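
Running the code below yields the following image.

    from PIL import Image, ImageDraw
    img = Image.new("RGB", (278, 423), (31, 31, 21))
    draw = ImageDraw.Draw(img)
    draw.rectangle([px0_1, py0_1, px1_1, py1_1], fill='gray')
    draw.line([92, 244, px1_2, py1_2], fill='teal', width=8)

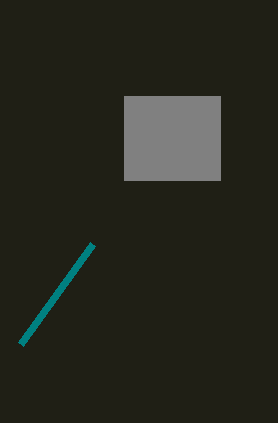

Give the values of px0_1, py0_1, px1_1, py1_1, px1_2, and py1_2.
px0_1 = 124
py0_1 = 96
px1_1 = 220
py1_1 = 180
px1_2 = 20
py1_2 = 344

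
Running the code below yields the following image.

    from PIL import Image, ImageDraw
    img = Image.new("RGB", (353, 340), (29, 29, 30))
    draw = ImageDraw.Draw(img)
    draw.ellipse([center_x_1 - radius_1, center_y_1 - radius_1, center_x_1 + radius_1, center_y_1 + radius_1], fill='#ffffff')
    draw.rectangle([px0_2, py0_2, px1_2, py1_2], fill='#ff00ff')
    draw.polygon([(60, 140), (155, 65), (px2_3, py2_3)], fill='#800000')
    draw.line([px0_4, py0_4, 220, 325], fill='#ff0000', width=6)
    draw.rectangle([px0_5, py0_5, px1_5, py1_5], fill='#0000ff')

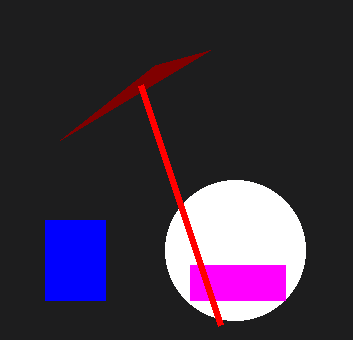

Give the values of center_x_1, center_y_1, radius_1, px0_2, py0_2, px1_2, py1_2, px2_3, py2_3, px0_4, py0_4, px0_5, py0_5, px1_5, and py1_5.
center_x_1 = 235, center_y_1 = 250, radius_1 = 70, px0_2 = 190, py0_2 = 265, px1_2 = 285, py1_2 = 300, px2_3 = 210, py2_3 = 50, px0_4 = 140, py0_4 = 85, px0_5 = 45, py0_5 = 220, px1_5 = 105, py1_5 = 300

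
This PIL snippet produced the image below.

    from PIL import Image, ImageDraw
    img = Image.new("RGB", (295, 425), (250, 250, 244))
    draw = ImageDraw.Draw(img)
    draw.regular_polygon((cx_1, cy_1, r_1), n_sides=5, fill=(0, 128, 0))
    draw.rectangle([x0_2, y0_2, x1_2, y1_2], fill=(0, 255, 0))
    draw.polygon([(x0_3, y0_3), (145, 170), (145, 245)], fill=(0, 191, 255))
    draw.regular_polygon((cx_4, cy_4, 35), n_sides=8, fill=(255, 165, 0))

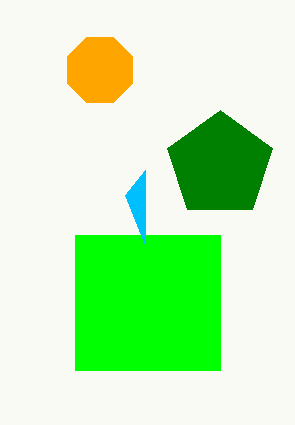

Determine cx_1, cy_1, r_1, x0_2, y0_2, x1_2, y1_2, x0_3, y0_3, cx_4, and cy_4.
cx_1 = 220, cy_1 = 165, r_1 = 55, x0_2 = 75, y0_2 = 235, x1_2 = 220, y1_2 = 370, x0_3 = 125, y0_3 = 195, cx_4 = 100, cy_4 = 70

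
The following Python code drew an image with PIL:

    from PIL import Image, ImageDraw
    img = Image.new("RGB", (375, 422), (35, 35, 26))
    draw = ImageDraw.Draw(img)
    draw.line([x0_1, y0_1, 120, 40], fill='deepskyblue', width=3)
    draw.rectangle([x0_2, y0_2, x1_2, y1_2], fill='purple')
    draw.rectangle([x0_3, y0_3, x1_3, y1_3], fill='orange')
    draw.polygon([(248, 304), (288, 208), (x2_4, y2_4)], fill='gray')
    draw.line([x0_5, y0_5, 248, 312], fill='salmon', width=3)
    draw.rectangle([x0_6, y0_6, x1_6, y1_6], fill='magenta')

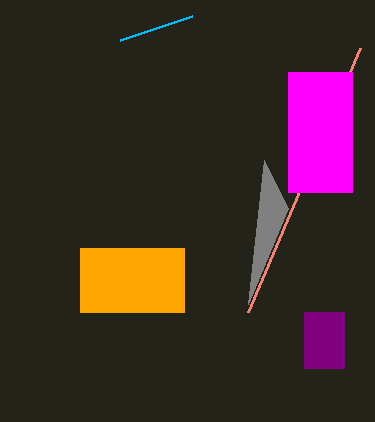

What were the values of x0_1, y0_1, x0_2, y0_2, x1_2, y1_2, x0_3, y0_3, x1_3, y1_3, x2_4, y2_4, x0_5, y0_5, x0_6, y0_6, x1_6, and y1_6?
x0_1 = 192, y0_1 = 16, x0_2 = 304, y0_2 = 312, x1_2 = 344, y1_2 = 368, x0_3 = 80, y0_3 = 248, x1_3 = 184, y1_3 = 312, x2_4 = 264, y2_4 = 160, x0_5 = 360, y0_5 = 48, x0_6 = 288, y0_6 = 72, x1_6 = 352, y1_6 = 192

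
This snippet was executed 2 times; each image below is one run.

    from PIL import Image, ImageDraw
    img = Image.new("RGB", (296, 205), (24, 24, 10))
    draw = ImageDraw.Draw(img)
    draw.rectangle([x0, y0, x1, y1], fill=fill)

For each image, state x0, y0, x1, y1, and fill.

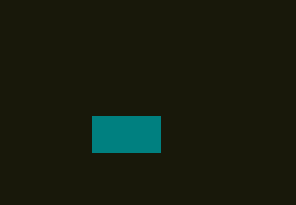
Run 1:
x0 = 92
y0 = 116
x1 = 160
y1 = 152
fill = 'teal'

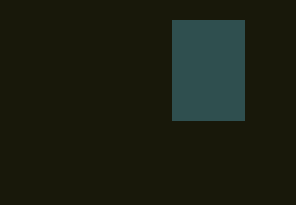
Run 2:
x0 = 172
y0 = 20
x1 = 244
y1 = 120
fill = 'darkslategray'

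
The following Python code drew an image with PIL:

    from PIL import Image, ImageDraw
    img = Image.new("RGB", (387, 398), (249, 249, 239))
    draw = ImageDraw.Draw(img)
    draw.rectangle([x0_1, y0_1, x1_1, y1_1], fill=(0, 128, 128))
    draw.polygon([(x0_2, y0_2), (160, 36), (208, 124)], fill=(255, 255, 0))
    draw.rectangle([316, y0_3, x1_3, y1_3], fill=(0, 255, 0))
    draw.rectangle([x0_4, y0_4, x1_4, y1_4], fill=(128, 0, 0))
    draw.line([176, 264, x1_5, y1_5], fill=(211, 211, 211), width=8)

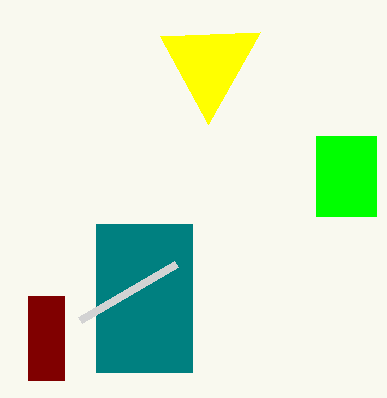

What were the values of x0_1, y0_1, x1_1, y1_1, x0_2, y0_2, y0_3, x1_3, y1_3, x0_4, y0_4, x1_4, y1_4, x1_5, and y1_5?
x0_1 = 96; y0_1 = 224; x1_1 = 192; y1_1 = 372; x0_2 = 260; y0_2 = 32; y0_3 = 136; x1_3 = 376; y1_3 = 216; x0_4 = 28; y0_4 = 296; x1_4 = 64; y1_4 = 380; x1_5 = 80; y1_5 = 320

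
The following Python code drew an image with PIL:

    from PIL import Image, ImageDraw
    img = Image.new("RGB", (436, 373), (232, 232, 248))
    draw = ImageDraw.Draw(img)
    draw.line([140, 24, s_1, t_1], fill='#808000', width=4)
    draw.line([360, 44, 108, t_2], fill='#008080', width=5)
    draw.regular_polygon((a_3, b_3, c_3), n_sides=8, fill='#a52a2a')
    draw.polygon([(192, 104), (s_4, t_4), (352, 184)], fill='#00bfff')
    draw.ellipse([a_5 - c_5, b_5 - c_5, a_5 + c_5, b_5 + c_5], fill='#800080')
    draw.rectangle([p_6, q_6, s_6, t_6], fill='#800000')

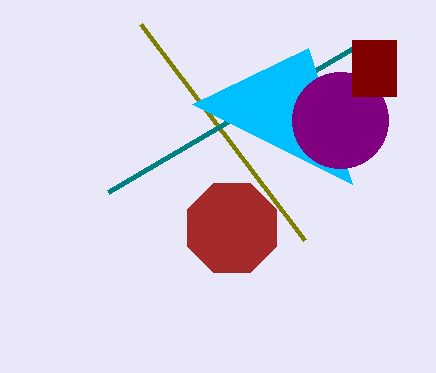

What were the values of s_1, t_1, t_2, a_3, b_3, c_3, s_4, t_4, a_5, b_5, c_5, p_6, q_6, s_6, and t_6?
s_1 = 304
t_1 = 240
t_2 = 192
a_3 = 232
b_3 = 228
c_3 = 48
s_4 = 308
t_4 = 48
a_5 = 340
b_5 = 120
c_5 = 48
p_6 = 352
q_6 = 40
s_6 = 396
t_6 = 96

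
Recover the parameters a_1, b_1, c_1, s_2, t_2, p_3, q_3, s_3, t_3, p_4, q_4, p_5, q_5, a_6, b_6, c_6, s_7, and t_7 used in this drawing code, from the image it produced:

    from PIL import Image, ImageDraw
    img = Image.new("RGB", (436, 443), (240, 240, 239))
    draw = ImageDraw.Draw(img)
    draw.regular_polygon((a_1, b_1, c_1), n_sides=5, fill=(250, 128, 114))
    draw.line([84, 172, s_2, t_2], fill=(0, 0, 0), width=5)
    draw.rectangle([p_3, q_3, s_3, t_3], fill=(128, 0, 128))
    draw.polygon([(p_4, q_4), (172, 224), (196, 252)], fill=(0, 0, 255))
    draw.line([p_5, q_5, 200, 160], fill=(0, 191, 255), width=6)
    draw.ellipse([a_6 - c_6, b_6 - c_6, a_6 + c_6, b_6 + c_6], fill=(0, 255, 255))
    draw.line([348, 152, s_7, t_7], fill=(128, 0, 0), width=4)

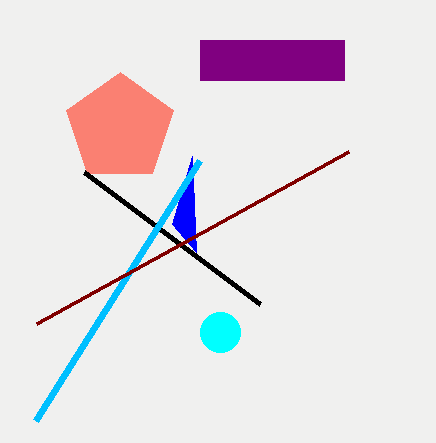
a_1 = 120; b_1 = 128; c_1 = 56; s_2 = 260; t_2 = 304; p_3 = 200; q_3 = 40; s_3 = 344; t_3 = 80; p_4 = 192; q_4 = 156; p_5 = 36; q_5 = 420; a_6 = 220; b_6 = 332; c_6 = 20; s_7 = 36; t_7 = 324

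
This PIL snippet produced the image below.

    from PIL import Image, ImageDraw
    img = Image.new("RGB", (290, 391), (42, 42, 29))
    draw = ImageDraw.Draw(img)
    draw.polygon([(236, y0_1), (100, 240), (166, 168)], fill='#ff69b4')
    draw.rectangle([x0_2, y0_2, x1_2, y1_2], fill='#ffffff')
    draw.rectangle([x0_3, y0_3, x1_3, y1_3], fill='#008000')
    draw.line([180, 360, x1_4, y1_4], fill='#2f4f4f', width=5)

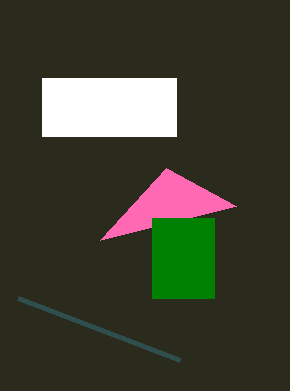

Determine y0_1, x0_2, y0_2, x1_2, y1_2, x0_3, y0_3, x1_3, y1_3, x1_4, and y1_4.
y0_1 = 206
x0_2 = 42
y0_2 = 78
x1_2 = 176
y1_2 = 136
x0_3 = 152
y0_3 = 218
x1_3 = 214
y1_3 = 298
x1_4 = 18
y1_4 = 298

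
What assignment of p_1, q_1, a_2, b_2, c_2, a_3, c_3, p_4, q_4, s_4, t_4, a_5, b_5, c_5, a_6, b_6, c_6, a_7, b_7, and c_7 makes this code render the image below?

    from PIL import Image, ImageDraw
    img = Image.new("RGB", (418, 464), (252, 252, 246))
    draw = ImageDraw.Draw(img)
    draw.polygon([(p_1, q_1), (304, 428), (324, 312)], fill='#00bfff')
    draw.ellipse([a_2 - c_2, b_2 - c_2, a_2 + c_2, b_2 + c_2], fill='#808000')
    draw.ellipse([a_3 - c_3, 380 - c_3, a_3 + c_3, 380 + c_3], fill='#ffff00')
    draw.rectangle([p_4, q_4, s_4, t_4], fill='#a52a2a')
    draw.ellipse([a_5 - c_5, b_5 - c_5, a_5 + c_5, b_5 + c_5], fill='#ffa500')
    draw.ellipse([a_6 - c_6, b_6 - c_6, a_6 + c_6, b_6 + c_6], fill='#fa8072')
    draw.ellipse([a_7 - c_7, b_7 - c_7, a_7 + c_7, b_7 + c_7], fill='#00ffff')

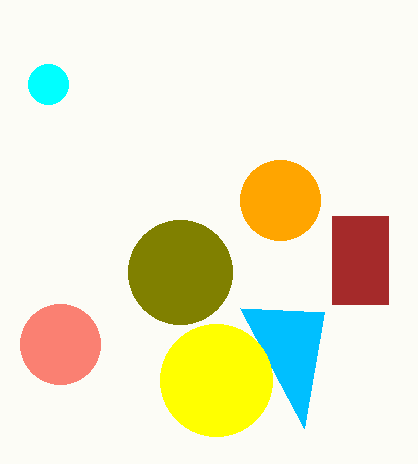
p_1 = 240; q_1 = 308; a_2 = 180; b_2 = 272; c_2 = 52; a_3 = 216; c_3 = 56; p_4 = 332; q_4 = 216; s_4 = 388; t_4 = 304; a_5 = 280; b_5 = 200; c_5 = 40; a_6 = 60; b_6 = 344; c_6 = 40; a_7 = 48; b_7 = 84; c_7 = 20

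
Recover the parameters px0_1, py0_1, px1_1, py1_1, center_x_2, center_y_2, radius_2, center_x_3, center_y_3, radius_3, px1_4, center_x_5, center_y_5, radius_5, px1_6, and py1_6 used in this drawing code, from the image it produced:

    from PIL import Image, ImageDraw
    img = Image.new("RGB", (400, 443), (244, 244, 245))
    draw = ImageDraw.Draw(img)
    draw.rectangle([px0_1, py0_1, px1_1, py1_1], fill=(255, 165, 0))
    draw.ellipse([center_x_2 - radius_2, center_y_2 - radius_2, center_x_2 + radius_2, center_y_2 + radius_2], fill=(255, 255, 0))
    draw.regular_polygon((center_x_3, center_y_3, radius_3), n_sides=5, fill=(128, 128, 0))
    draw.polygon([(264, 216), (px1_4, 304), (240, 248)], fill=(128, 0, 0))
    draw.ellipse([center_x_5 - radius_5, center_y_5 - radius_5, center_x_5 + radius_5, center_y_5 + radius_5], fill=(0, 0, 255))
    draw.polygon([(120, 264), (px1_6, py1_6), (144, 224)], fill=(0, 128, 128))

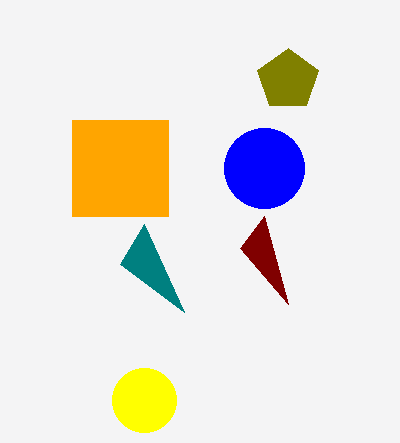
px0_1 = 72
py0_1 = 120
px1_1 = 168
py1_1 = 216
center_x_2 = 144
center_y_2 = 400
radius_2 = 32
center_x_3 = 288
center_y_3 = 80
radius_3 = 32
px1_4 = 288
center_x_5 = 264
center_y_5 = 168
radius_5 = 40
px1_6 = 184
py1_6 = 312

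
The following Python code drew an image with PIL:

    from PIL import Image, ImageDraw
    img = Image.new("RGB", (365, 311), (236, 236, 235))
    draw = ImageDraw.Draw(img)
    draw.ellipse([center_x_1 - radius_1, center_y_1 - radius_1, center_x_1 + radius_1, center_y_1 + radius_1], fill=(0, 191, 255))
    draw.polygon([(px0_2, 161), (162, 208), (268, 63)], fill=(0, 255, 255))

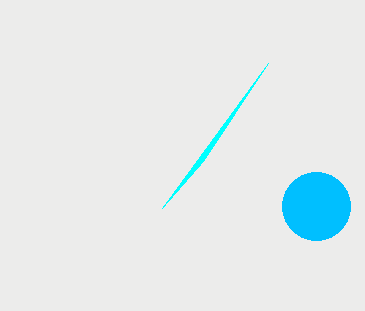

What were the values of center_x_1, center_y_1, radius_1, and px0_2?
center_x_1 = 316
center_y_1 = 206
radius_1 = 34
px0_2 = 203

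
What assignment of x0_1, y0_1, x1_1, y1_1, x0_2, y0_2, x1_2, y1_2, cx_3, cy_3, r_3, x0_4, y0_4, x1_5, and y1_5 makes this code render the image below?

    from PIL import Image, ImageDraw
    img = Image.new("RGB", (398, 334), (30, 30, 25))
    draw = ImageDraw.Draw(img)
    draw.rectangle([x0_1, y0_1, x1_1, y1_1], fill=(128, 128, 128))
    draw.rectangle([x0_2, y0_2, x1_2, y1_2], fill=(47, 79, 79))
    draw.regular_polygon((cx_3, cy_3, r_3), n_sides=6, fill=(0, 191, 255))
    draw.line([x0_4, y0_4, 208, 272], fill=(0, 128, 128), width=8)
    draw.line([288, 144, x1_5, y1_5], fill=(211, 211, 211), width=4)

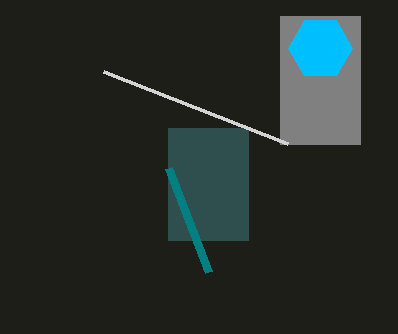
x0_1 = 280; y0_1 = 16; x1_1 = 360; y1_1 = 144; x0_2 = 168; y0_2 = 128; x1_2 = 248; y1_2 = 240; cx_3 = 320; cy_3 = 48; r_3 = 32; x0_4 = 168; y0_4 = 168; x1_5 = 104; y1_5 = 72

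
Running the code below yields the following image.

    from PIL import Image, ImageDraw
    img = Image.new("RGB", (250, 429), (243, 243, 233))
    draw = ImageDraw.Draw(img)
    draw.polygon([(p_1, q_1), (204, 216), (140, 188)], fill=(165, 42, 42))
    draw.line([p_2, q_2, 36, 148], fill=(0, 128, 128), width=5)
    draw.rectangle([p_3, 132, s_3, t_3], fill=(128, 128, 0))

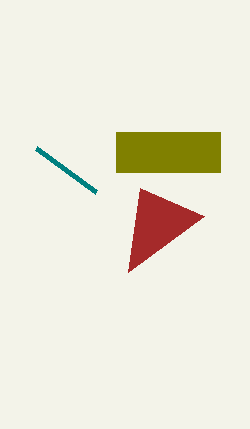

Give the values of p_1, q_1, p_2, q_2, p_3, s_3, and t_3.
p_1 = 128; q_1 = 272; p_2 = 96; q_2 = 192; p_3 = 116; s_3 = 220; t_3 = 172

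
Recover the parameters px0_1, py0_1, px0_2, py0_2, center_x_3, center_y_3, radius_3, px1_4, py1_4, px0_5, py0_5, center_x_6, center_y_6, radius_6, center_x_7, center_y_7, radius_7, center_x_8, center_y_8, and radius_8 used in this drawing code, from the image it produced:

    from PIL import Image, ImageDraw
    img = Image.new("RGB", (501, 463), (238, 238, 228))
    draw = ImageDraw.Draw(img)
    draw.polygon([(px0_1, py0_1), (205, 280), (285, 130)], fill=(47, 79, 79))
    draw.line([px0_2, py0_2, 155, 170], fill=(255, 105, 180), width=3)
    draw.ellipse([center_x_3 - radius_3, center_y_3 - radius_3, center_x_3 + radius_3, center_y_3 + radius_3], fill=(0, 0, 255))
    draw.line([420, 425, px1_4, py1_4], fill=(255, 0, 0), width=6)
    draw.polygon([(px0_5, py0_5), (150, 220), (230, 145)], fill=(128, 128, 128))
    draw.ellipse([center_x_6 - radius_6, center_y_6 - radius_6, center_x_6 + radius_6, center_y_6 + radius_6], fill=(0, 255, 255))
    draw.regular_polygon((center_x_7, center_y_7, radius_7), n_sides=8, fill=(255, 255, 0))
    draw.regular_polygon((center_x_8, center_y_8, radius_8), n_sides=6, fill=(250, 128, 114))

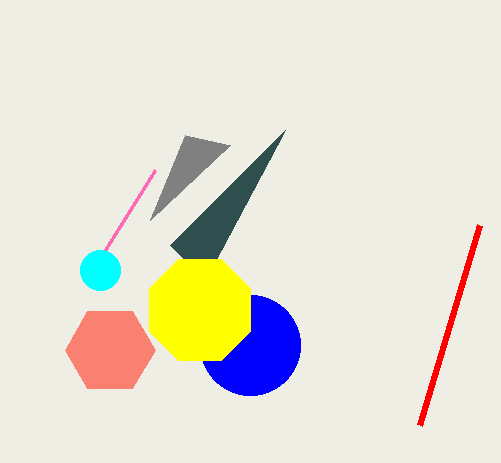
px0_1 = 170, py0_1 = 245, px0_2 = 105, py0_2 = 250, center_x_3 = 250, center_y_3 = 345, radius_3 = 50, px1_4 = 480, py1_4 = 225, px0_5 = 185, py0_5 = 135, center_x_6 = 100, center_y_6 = 270, radius_6 = 20, center_x_7 = 200, center_y_7 = 310, radius_7 = 55, center_x_8 = 110, center_y_8 = 350, radius_8 = 45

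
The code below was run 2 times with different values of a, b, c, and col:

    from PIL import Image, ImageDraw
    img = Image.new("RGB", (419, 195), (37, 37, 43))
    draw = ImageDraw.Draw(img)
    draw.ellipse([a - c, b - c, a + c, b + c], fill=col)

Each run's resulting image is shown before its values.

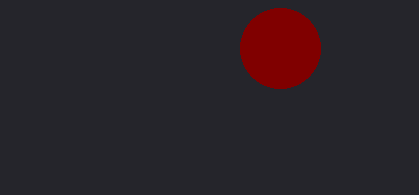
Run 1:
a = 280; b = 48; c = 40; col = 'maroon'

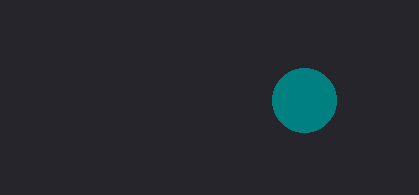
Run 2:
a = 304, b = 100, c = 32, col = 'teal'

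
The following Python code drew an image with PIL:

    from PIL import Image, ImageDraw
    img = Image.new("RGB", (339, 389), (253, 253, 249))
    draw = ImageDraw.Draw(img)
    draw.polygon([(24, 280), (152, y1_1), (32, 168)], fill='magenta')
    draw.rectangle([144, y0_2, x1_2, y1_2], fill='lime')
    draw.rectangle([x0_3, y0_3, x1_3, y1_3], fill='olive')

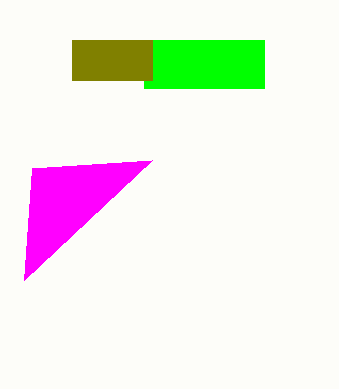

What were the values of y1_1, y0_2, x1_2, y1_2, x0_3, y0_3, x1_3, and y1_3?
y1_1 = 160; y0_2 = 40; x1_2 = 264; y1_2 = 88; x0_3 = 72; y0_3 = 40; x1_3 = 152; y1_3 = 80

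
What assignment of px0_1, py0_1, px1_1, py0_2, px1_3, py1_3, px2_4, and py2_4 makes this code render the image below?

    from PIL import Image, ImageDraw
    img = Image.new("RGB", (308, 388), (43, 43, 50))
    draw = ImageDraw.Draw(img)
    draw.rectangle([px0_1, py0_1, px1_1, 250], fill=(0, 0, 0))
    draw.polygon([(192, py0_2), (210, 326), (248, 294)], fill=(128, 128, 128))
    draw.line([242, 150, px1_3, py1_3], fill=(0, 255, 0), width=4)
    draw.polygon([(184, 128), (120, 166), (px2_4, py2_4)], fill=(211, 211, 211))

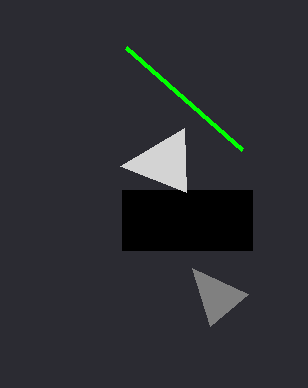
px0_1 = 122, py0_1 = 190, px1_1 = 252, py0_2 = 268, px1_3 = 126, py1_3 = 48, px2_4 = 186, py2_4 = 192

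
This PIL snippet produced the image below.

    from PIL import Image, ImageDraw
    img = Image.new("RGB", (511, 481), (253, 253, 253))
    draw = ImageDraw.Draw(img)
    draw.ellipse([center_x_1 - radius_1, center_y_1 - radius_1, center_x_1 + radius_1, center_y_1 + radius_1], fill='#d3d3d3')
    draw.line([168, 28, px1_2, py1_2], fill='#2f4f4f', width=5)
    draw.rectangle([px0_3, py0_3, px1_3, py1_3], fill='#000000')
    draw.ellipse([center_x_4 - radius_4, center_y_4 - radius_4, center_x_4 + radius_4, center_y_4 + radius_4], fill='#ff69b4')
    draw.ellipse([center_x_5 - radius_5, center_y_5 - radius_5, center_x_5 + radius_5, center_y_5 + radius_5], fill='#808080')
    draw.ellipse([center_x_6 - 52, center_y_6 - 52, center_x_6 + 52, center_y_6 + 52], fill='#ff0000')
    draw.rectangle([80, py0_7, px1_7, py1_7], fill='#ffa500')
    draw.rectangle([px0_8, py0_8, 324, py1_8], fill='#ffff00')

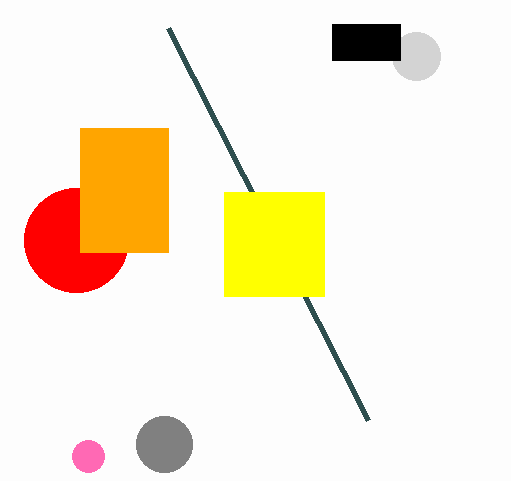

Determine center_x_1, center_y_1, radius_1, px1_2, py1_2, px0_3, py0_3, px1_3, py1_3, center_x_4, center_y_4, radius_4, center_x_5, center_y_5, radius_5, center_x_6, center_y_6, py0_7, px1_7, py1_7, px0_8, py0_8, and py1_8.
center_x_1 = 416
center_y_1 = 56
radius_1 = 24
px1_2 = 368
py1_2 = 420
px0_3 = 332
py0_3 = 24
px1_3 = 400
py1_3 = 60
center_x_4 = 88
center_y_4 = 456
radius_4 = 16
center_x_5 = 164
center_y_5 = 444
radius_5 = 28
center_x_6 = 76
center_y_6 = 240
py0_7 = 128
px1_7 = 168
py1_7 = 252
px0_8 = 224
py0_8 = 192
py1_8 = 296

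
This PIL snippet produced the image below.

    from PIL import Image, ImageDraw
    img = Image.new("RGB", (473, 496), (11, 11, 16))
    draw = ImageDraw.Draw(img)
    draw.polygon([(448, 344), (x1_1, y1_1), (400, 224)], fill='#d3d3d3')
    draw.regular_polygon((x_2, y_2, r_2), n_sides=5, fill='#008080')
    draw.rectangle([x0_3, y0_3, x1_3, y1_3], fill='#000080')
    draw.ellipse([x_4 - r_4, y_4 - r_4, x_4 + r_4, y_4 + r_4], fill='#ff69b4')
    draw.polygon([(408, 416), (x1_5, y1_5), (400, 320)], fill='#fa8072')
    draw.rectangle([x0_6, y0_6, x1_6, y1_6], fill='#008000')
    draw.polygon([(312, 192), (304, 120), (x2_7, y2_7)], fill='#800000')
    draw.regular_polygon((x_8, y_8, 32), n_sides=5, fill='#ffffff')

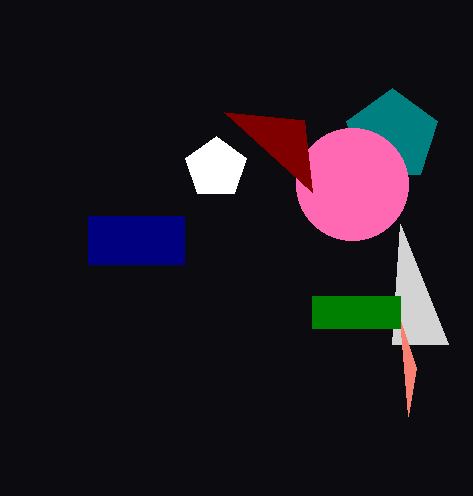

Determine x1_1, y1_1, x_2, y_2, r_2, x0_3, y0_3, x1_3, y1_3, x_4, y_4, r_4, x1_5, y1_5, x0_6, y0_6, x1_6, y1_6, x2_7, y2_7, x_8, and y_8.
x1_1 = 392, y1_1 = 344, x_2 = 392, y_2 = 136, r_2 = 48, x0_3 = 88, y0_3 = 216, x1_3 = 184, y1_3 = 264, x_4 = 352, y_4 = 184, r_4 = 56, x1_5 = 416, y1_5 = 368, x0_6 = 312, y0_6 = 296, x1_6 = 400, y1_6 = 328, x2_7 = 224, y2_7 = 112, x_8 = 216, y_8 = 168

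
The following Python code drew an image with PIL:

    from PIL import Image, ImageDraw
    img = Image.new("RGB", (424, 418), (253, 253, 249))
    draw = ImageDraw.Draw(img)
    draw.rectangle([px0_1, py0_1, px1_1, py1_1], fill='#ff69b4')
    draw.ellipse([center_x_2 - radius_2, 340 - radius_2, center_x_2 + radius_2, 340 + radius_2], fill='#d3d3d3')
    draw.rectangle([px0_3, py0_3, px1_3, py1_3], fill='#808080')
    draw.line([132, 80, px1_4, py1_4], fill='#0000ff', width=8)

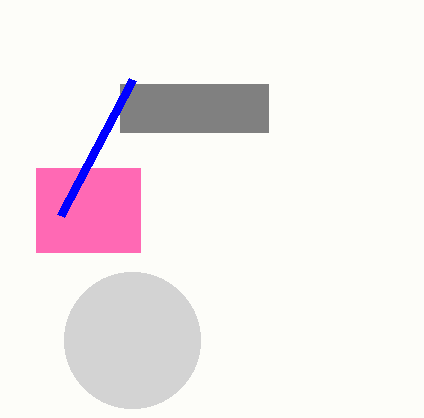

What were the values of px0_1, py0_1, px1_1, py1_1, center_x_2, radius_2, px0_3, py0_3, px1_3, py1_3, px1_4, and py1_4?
px0_1 = 36, py0_1 = 168, px1_1 = 140, py1_1 = 252, center_x_2 = 132, radius_2 = 68, px0_3 = 120, py0_3 = 84, px1_3 = 268, py1_3 = 132, px1_4 = 60, py1_4 = 216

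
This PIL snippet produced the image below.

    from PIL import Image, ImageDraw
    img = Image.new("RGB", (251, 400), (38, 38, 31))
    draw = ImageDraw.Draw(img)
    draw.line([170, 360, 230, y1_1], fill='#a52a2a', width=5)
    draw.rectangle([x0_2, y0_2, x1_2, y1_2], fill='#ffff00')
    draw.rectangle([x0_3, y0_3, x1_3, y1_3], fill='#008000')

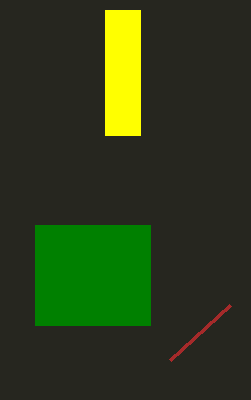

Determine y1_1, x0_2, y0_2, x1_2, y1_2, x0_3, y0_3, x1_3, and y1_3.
y1_1 = 305
x0_2 = 105
y0_2 = 10
x1_2 = 140
y1_2 = 135
x0_3 = 35
y0_3 = 225
x1_3 = 150
y1_3 = 325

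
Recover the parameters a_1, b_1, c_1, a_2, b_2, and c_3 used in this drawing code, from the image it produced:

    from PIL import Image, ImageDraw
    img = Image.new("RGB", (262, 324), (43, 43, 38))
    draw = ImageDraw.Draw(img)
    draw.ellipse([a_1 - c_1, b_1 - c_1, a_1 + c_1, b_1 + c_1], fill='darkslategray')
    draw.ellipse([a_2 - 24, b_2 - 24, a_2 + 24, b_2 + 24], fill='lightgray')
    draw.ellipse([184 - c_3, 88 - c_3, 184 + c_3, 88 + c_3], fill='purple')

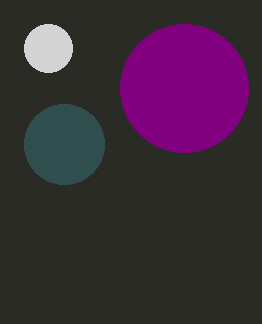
a_1 = 64; b_1 = 144; c_1 = 40; a_2 = 48; b_2 = 48; c_3 = 64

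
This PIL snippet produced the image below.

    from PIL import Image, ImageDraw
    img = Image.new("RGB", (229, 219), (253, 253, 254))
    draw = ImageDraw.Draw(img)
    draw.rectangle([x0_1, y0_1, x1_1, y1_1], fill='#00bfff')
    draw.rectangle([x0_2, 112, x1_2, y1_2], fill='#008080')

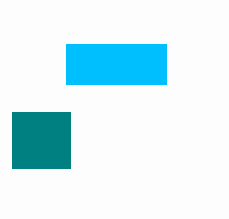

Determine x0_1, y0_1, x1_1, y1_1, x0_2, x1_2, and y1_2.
x0_1 = 66; y0_1 = 44; x1_1 = 166; y1_1 = 84; x0_2 = 12; x1_2 = 70; y1_2 = 168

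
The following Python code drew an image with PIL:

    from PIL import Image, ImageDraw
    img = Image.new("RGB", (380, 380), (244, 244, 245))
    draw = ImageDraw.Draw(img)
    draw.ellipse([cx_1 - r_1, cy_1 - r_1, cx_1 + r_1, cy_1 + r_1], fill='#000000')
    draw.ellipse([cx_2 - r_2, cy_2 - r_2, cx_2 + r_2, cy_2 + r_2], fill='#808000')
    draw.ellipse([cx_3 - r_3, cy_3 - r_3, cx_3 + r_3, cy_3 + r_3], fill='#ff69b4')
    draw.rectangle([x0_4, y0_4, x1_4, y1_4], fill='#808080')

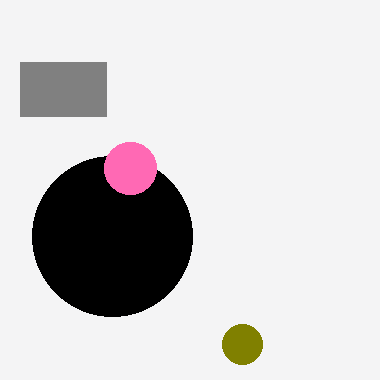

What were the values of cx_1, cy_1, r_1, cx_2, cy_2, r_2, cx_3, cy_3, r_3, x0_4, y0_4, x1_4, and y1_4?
cx_1 = 112; cy_1 = 236; r_1 = 80; cx_2 = 242; cy_2 = 344; r_2 = 20; cx_3 = 130; cy_3 = 168; r_3 = 26; x0_4 = 20; y0_4 = 62; x1_4 = 106; y1_4 = 116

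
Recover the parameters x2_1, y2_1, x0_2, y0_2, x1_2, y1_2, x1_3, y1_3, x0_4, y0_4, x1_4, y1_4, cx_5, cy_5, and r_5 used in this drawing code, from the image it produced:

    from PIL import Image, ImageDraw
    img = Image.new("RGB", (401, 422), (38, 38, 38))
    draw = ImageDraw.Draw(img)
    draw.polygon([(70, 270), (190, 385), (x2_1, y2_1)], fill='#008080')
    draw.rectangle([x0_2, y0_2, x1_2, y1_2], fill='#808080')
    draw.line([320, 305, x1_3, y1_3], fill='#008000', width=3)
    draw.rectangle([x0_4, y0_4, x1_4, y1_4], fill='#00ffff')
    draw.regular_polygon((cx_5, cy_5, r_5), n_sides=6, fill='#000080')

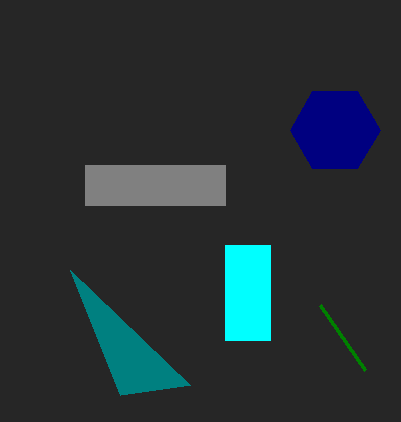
x2_1 = 120; y2_1 = 395; x0_2 = 85; y0_2 = 165; x1_2 = 225; y1_2 = 205; x1_3 = 365; y1_3 = 370; x0_4 = 225; y0_4 = 245; x1_4 = 270; y1_4 = 340; cx_5 = 335; cy_5 = 130; r_5 = 45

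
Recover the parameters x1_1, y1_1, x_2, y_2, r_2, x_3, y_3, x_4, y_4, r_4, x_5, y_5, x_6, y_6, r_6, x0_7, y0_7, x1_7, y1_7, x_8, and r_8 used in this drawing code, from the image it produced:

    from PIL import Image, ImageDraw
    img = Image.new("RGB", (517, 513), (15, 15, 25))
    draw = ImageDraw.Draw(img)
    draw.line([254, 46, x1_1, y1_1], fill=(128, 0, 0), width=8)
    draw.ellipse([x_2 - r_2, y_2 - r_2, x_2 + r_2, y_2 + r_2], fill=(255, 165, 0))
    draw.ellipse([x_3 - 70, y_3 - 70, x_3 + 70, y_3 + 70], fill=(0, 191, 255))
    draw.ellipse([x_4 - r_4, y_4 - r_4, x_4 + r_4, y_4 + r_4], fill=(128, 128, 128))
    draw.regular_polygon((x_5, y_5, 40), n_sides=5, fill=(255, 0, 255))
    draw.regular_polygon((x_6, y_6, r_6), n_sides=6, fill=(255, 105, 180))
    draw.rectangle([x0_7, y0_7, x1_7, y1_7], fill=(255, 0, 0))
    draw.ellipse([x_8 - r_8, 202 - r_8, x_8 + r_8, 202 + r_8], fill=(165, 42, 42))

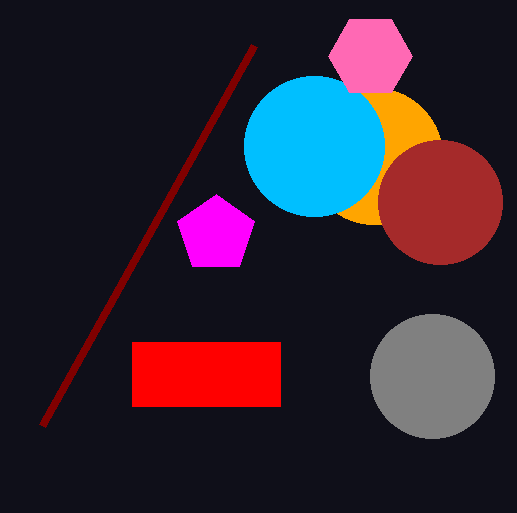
x1_1 = 42
y1_1 = 426
x_2 = 374
y_2 = 156
r_2 = 68
x_3 = 314
y_3 = 146
x_4 = 432
y_4 = 376
r_4 = 62
x_5 = 216
y_5 = 234
x_6 = 370
y_6 = 56
r_6 = 42
x0_7 = 132
y0_7 = 342
x1_7 = 280
y1_7 = 406
x_8 = 440
r_8 = 62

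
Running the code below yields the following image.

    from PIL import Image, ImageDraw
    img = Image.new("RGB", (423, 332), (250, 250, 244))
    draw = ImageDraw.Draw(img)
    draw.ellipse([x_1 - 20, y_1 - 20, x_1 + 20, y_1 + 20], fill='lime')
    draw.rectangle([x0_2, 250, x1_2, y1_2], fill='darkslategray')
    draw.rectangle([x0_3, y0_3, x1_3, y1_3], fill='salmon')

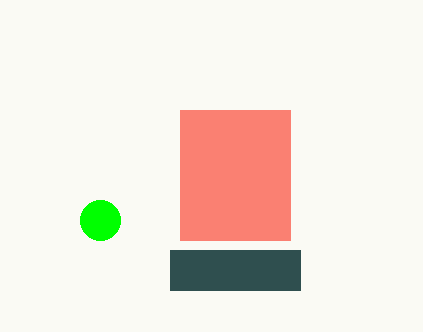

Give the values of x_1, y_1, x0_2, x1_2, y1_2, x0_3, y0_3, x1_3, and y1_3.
x_1 = 100, y_1 = 220, x0_2 = 170, x1_2 = 300, y1_2 = 290, x0_3 = 180, y0_3 = 110, x1_3 = 290, y1_3 = 240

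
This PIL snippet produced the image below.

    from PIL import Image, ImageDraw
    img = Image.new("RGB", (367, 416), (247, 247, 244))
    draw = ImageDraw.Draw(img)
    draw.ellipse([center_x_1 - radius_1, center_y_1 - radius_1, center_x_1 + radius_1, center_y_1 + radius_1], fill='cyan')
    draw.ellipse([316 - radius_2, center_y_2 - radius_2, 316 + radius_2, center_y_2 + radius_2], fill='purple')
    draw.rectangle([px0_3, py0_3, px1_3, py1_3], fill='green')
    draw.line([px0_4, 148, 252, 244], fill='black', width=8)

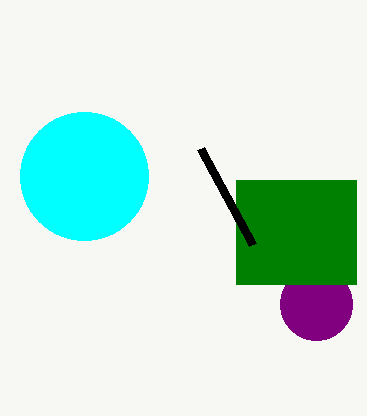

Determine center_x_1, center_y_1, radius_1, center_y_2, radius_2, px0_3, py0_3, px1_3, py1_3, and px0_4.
center_x_1 = 84; center_y_1 = 176; radius_1 = 64; center_y_2 = 304; radius_2 = 36; px0_3 = 236; py0_3 = 180; px1_3 = 356; py1_3 = 284; px0_4 = 200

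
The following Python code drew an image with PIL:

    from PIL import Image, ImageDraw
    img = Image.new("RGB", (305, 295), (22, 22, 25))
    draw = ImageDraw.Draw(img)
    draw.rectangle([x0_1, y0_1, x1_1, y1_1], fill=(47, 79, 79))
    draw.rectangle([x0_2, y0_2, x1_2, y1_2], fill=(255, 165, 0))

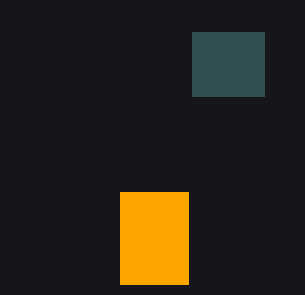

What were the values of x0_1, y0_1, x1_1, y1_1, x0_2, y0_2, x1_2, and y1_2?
x0_1 = 192; y0_1 = 32; x1_1 = 264; y1_1 = 96; x0_2 = 120; y0_2 = 192; x1_2 = 188; y1_2 = 284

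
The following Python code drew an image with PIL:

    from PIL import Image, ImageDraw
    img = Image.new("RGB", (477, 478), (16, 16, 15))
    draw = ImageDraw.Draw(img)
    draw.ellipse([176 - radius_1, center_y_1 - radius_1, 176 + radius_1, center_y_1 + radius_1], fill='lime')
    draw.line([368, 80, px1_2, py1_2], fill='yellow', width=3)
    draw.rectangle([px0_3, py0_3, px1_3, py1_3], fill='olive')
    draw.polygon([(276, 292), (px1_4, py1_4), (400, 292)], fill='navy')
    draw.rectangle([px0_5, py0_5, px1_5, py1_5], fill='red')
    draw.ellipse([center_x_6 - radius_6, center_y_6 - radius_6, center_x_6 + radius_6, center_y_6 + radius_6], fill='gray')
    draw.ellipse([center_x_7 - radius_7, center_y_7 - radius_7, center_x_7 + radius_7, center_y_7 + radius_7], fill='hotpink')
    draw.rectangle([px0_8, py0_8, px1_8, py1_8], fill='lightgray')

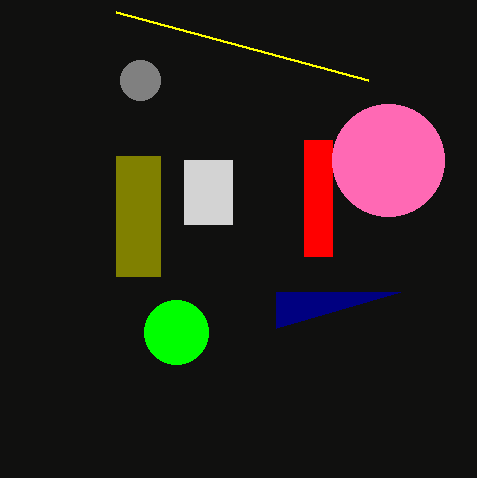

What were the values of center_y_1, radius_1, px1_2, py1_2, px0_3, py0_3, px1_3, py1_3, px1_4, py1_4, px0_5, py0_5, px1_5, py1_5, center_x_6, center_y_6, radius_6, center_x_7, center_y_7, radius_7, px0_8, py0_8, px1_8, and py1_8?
center_y_1 = 332
radius_1 = 32
px1_2 = 116
py1_2 = 12
px0_3 = 116
py0_3 = 156
px1_3 = 160
py1_3 = 276
px1_4 = 276
py1_4 = 328
px0_5 = 304
py0_5 = 140
px1_5 = 332
py1_5 = 256
center_x_6 = 140
center_y_6 = 80
radius_6 = 20
center_x_7 = 388
center_y_7 = 160
radius_7 = 56
px0_8 = 184
py0_8 = 160
px1_8 = 232
py1_8 = 224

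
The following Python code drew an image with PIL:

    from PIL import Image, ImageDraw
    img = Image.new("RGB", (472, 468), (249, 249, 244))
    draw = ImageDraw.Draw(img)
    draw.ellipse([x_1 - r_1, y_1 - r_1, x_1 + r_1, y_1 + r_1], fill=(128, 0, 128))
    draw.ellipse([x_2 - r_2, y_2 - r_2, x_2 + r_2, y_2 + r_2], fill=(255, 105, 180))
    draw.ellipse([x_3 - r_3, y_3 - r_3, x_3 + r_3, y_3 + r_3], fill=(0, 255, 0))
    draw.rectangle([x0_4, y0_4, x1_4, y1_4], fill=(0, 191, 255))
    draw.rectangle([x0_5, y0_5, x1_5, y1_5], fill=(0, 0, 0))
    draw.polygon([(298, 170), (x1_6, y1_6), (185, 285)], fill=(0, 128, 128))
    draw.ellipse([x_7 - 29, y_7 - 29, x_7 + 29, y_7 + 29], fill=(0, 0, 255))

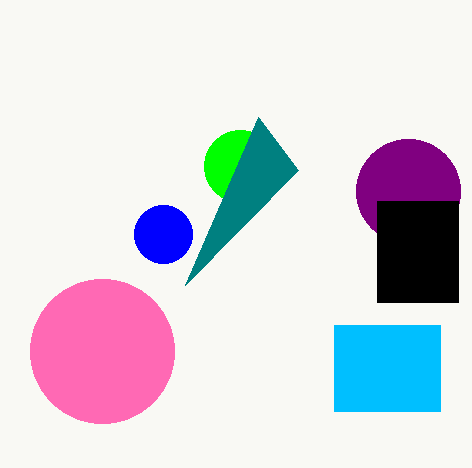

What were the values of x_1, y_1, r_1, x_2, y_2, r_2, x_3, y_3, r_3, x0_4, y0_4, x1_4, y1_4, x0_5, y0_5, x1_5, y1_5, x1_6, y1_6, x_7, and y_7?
x_1 = 408; y_1 = 191; r_1 = 52; x_2 = 102; y_2 = 351; r_2 = 72; x_3 = 240; y_3 = 166; r_3 = 36; x0_4 = 334; y0_4 = 325; x1_4 = 440; y1_4 = 411; x0_5 = 377; y0_5 = 201; x1_5 = 458; y1_5 = 302; x1_6 = 258; y1_6 = 117; x_7 = 163; y_7 = 234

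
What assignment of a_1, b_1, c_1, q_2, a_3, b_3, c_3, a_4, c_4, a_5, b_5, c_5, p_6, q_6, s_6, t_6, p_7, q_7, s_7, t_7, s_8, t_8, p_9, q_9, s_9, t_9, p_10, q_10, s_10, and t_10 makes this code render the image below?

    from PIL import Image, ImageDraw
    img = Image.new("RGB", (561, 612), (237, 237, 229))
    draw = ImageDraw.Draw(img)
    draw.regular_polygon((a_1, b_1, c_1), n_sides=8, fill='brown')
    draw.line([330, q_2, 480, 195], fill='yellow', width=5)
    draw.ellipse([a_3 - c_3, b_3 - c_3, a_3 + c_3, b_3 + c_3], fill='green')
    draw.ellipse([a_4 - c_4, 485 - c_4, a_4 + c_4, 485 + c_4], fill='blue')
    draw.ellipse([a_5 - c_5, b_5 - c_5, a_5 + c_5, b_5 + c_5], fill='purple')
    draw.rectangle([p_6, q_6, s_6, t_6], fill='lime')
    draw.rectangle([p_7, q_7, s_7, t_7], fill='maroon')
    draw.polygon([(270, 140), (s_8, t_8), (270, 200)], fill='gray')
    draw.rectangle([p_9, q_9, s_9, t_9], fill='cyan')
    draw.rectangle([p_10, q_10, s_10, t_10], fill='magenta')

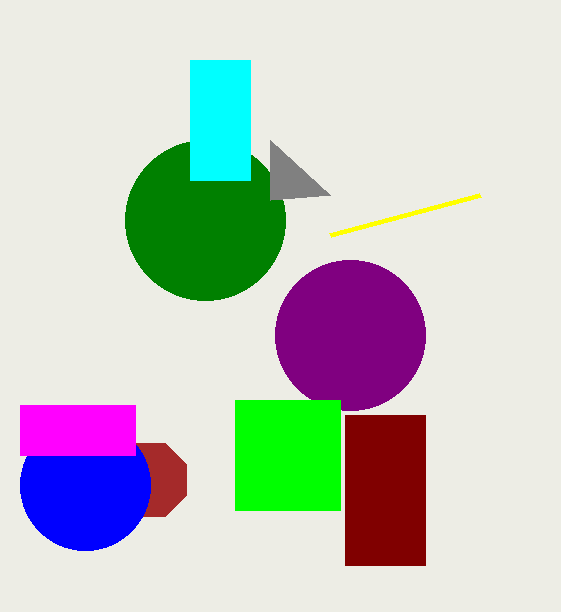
a_1 = 150; b_1 = 480; c_1 = 40; q_2 = 235; a_3 = 205; b_3 = 220; c_3 = 80; a_4 = 85; c_4 = 65; a_5 = 350; b_5 = 335; c_5 = 75; p_6 = 235; q_6 = 400; s_6 = 340; t_6 = 510; p_7 = 345; q_7 = 415; s_7 = 425; t_7 = 565; s_8 = 330; t_8 = 195; p_9 = 190; q_9 = 60; s_9 = 250; t_9 = 180; p_10 = 20; q_10 = 405; s_10 = 135; t_10 = 455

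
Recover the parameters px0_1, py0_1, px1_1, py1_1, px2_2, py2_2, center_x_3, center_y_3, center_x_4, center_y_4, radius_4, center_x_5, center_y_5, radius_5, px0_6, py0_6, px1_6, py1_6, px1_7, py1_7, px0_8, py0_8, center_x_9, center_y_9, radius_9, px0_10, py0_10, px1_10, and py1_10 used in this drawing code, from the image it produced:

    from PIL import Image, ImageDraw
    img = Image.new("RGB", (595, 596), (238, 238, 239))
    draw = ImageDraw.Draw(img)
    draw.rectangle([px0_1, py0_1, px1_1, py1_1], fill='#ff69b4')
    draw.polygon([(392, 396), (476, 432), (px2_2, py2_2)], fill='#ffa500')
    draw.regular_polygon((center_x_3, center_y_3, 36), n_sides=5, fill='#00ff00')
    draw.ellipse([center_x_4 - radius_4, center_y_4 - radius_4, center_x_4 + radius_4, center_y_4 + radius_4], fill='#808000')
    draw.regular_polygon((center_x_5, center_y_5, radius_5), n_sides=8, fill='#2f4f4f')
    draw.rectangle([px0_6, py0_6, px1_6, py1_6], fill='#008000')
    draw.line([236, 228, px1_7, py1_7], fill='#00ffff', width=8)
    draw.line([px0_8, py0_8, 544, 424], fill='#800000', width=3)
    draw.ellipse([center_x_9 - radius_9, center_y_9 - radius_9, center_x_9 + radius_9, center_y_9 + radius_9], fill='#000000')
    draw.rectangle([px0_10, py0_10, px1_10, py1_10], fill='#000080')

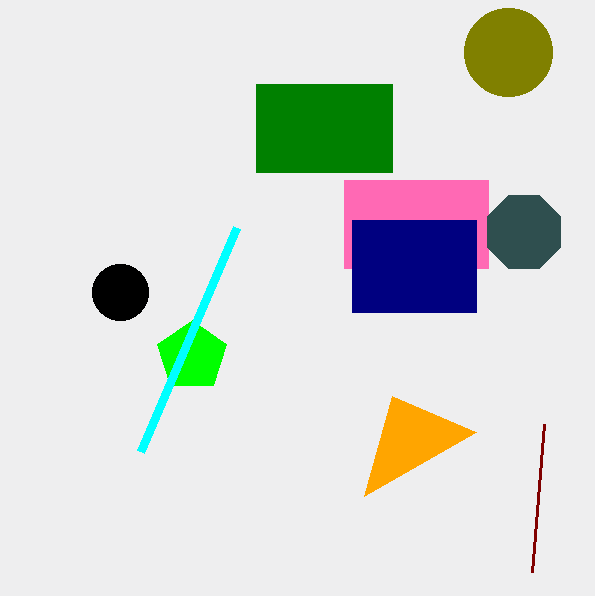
px0_1 = 344, py0_1 = 180, px1_1 = 488, py1_1 = 268, px2_2 = 364, py2_2 = 496, center_x_3 = 192, center_y_3 = 356, center_x_4 = 508, center_y_4 = 52, radius_4 = 44, center_x_5 = 524, center_y_5 = 232, radius_5 = 40, px0_6 = 256, py0_6 = 84, px1_6 = 392, py1_6 = 172, px1_7 = 140, py1_7 = 452, px0_8 = 532, py0_8 = 572, center_x_9 = 120, center_y_9 = 292, radius_9 = 28, px0_10 = 352, py0_10 = 220, px1_10 = 476, py1_10 = 312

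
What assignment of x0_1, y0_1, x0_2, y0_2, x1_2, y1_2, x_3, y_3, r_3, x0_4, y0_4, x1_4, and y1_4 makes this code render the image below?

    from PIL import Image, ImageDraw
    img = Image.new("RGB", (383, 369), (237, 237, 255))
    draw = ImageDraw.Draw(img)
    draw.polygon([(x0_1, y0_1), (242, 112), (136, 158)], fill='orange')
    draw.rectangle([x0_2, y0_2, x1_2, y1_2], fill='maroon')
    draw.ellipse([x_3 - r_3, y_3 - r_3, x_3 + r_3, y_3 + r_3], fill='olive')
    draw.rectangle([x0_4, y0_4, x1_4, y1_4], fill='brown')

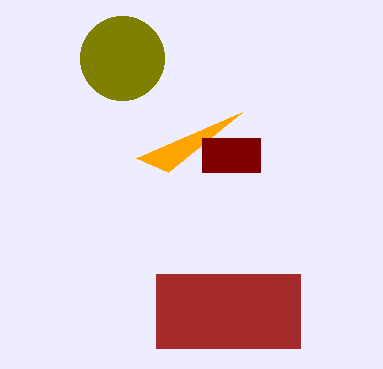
x0_1 = 168, y0_1 = 172, x0_2 = 202, y0_2 = 138, x1_2 = 260, y1_2 = 172, x_3 = 122, y_3 = 58, r_3 = 42, x0_4 = 156, y0_4 = 274, x1_4 = 300, y1_4 = 348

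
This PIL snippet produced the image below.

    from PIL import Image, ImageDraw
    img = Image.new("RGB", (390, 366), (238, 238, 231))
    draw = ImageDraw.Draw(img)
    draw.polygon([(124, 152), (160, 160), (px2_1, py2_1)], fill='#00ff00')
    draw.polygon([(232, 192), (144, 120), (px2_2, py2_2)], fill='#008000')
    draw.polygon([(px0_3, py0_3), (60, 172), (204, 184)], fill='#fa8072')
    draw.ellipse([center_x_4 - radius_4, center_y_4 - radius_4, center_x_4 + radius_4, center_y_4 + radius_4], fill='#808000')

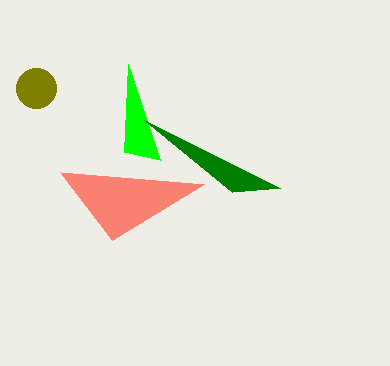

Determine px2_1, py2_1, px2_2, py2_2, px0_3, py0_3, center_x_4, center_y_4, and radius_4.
px2_1 = 128
py2_1 = 64
px2_2 = 280
py2_2 = 188
px0_3 = 112
py0_3 = 240
center_x_4 = 36
center_y_4 = 88
radius_4 = 20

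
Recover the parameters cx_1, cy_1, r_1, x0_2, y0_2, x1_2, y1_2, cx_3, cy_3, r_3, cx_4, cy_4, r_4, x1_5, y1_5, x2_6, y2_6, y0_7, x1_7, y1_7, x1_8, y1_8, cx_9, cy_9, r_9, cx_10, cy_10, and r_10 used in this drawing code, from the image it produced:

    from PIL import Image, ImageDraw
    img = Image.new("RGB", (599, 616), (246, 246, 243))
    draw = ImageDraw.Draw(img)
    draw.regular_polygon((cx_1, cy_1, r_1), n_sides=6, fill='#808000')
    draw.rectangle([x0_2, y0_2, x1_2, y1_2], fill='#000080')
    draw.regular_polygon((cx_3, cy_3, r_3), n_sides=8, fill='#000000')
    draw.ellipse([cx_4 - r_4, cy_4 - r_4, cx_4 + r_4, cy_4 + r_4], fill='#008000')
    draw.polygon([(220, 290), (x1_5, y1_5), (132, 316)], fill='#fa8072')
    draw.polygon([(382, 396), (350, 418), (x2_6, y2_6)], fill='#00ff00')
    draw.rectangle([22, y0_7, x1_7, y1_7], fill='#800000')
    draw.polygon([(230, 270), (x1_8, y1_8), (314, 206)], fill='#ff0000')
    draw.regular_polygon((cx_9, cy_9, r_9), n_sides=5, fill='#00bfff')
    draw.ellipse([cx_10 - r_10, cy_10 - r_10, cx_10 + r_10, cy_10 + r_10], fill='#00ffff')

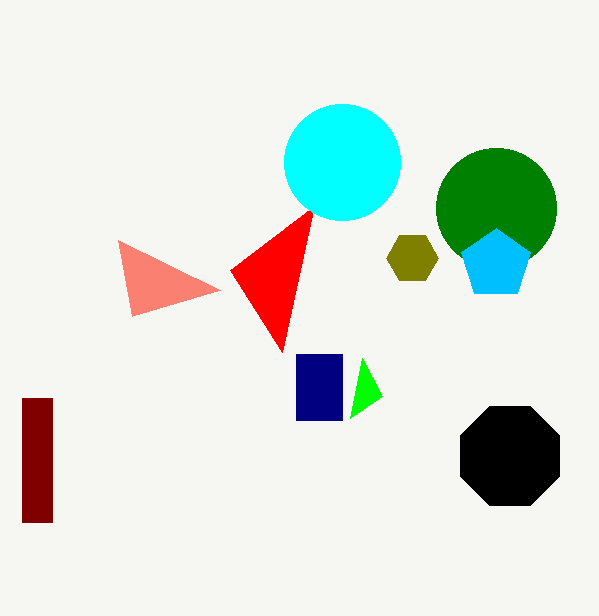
cx_1 = 412
cy_1 = 258
r_1 = 26
x0_2 = 296
y0_2 = 354
x1_2 = 342
y1_2 = 420
cx_3 = 510
cy_3 = 456
r_3 = 54
cx_4 = 496
cy_4 = 208
r_4 = 60
x1_5 = 118
y1_5 = 240
x2_6 = 362
y2_6 = 358
y0_7 = 398
x1_7 = 52
y1_7 = 522
x1_8 = 282
y1_8 = 352
cx_9 = 496
cy_9 = 264
r_9 = 36
cx_10 = 342
cy_10 = 162
r_10 = 58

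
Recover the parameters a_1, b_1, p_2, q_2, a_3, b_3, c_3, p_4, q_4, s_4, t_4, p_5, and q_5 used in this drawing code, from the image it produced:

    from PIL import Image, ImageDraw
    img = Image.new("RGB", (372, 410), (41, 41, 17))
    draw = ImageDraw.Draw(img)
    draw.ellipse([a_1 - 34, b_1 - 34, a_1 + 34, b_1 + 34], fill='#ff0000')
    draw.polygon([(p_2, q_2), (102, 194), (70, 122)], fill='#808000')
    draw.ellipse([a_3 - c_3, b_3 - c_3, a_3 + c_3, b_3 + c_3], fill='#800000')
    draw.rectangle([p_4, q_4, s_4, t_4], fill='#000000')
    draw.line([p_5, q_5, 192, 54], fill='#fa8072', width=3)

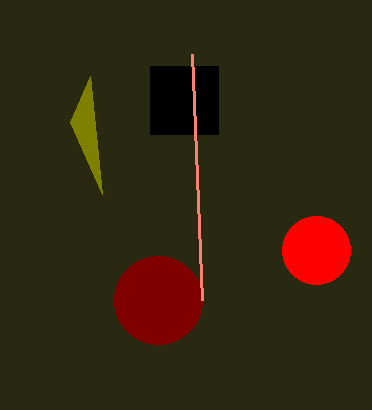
a_1 = 316; b_1 = 250; p_2 = 90; q_2 = 76; a_3 = 158; b_3 = 300; c_3 = 44; p_4 = 150; q_4 = 66; s_4 = 218; t_4 = 134; p_5 = 202; q_5 = 300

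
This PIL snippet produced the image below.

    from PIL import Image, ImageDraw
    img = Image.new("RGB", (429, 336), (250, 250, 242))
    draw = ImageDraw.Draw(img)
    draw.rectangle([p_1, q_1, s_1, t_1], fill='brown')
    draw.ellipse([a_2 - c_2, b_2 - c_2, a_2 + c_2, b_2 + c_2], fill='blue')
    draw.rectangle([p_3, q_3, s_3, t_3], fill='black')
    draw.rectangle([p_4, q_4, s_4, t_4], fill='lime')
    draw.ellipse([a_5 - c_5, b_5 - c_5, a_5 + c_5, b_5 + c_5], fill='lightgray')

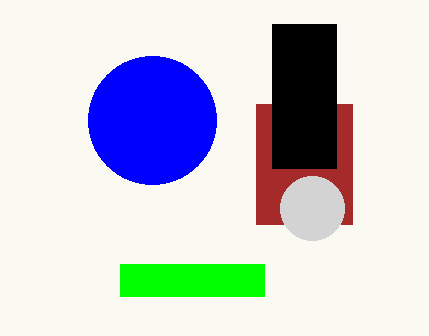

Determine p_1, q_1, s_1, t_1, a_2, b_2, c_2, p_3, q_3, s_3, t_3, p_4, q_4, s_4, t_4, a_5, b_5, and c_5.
p_1 = 256, q_1 = 104, s_1 = 352, t_1 = 224, a_2 = 152, b_2 = 120, c_2 = 64, p_3 = 272, q_3 = 24, s_3 = 336, t_3 = 168, p_4 = 120, q_4 = 264, s_4 = 264, t_4 = 296, a_5 = 312, b_5 = 208, c_5 = 32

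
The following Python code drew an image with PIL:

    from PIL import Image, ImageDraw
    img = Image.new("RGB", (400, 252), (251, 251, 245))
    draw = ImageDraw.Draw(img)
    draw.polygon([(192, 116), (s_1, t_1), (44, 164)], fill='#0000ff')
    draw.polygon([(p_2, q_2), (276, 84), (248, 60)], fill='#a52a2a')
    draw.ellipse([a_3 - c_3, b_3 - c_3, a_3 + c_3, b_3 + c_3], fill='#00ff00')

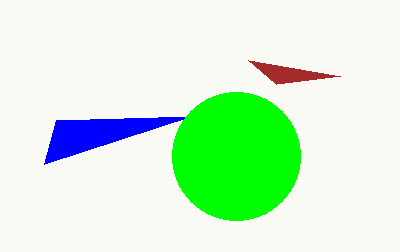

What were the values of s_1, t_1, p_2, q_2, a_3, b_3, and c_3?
s_1 = 56; t_1 = 120; p_2 = 340; q_2 = 76; a_3 = 236; b_3 = 156; c_3 = 64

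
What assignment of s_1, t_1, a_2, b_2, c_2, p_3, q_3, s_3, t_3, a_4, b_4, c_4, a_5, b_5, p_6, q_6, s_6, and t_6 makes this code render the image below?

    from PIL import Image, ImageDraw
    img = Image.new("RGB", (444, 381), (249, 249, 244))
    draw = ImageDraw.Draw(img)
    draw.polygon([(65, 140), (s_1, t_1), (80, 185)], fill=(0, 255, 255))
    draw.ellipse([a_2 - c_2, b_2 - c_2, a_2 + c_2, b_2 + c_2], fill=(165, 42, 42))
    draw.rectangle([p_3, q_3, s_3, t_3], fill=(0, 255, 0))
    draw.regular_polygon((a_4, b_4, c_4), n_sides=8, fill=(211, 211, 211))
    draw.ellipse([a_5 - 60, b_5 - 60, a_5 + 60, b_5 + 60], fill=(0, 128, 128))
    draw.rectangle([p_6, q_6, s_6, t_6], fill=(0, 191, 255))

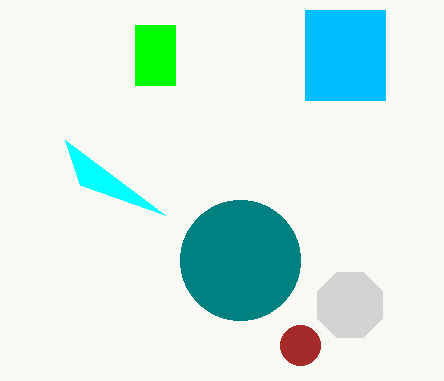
s_1 = 165, t_1 = 215, a_2 = 300, b_2 = 345, c_2 = 20, p_3 = 135, q_3 = 25, s_3 = 175, t_3 = 85, a_4 = 350, b_4 = 305, c_4 = 35, a_5 = 240, b_5 = 260, p_6 = 305, q_6 = 10, s_6 = 385, t_6 = 100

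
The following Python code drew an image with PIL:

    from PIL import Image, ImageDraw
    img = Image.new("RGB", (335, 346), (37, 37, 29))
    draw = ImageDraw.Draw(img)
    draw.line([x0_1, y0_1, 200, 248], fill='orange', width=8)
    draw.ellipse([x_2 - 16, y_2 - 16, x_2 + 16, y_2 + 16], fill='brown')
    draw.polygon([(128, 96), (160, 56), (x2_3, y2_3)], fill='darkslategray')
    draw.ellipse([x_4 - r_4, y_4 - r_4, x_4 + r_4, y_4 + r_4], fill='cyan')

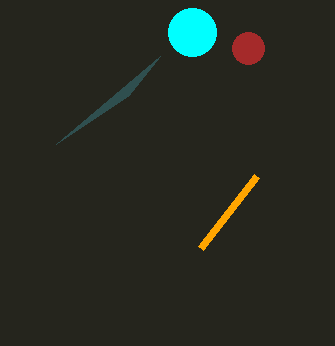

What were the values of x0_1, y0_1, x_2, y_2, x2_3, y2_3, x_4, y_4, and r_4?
x0_1 = 256; y0_1 = 176; x_2 = 248; y_2 = 48; x2_3 = 56; y2_3 = 144; x_4 = 192; y_4 = 32; r_4 = 24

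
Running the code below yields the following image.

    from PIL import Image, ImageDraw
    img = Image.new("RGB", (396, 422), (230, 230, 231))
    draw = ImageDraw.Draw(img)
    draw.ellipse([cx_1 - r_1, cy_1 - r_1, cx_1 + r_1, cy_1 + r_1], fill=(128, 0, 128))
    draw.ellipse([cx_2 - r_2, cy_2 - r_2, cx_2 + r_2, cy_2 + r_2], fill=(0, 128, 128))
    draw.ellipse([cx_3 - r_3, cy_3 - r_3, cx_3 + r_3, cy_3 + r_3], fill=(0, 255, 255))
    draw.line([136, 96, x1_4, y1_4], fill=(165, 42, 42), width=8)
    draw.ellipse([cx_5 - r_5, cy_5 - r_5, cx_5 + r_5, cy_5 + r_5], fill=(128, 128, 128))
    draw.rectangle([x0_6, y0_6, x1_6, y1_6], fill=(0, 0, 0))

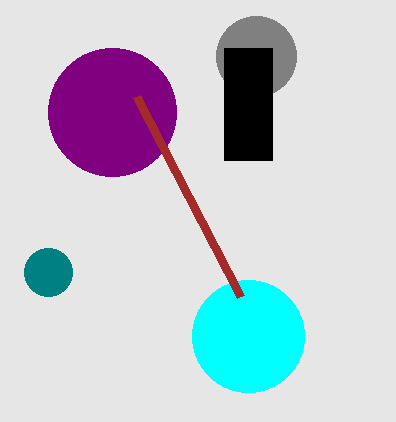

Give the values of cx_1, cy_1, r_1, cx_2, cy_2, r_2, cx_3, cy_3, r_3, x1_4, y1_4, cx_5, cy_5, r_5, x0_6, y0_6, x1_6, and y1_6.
cx_1 = 112
cy_1 = 112
r_1 = 64
cx_2 = 48
cy_2 = 272
r_2 = 24
cx_3 = 248
cy_3 = 336
r_3 = 56
x1_4 = 240
y1_4 = 296
cx_5 = 256
cy_5 = 56
r_5 = 40
x0_6 = 224
y0_6 = 48
x1_6 = 272
y1_6 = 160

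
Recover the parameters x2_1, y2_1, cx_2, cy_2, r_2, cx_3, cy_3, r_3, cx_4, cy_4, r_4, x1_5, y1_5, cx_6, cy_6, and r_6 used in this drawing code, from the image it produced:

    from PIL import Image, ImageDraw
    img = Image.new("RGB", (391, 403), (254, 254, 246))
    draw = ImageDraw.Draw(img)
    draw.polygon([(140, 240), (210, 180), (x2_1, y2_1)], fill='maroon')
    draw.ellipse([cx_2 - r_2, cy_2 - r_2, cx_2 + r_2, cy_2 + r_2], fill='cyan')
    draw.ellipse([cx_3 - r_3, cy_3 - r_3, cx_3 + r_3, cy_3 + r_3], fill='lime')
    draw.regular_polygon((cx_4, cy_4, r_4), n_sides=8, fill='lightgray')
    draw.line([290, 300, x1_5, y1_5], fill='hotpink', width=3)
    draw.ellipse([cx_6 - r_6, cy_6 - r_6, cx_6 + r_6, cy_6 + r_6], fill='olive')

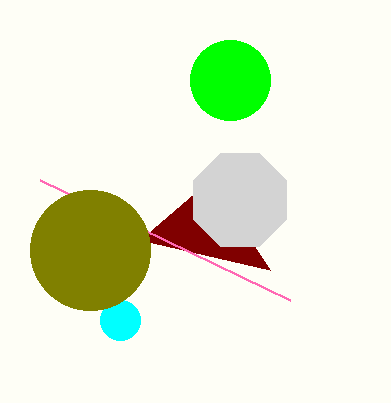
x2_1 = 270, y2_1 = 270, cx_2 = 120, cy_2 = 320, r_2 = 20, cx_3 = 230, cy_3 = 80, r_3 = 40, cx_4 = 240, cy_4 = 200, r_4 = 50, x1_5 = 40, y1_5 = 180, cx_6 = 90, cy_6 = 250, r_6 = 60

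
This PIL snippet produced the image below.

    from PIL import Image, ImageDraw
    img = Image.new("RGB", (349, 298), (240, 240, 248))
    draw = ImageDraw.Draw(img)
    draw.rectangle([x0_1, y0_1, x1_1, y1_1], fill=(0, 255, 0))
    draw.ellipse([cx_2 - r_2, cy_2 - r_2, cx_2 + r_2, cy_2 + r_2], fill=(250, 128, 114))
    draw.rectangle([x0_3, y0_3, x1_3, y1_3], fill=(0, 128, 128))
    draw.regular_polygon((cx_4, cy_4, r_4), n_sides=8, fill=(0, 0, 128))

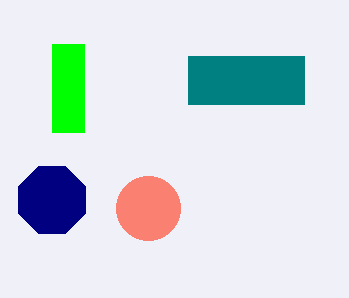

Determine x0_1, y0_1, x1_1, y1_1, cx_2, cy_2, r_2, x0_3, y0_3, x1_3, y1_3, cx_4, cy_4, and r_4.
x0_1 = 52; y0_1 = 44; x1_1 = 84; y1_1 = 132; cx_2 = 148; cy_2 = 208; r_2 = 32; x0_3 = 188; y0_3 = 56; x1_3 = 304; y1_3 = 104; cx_4 = 52; cy_4 = 200; r_4 = 36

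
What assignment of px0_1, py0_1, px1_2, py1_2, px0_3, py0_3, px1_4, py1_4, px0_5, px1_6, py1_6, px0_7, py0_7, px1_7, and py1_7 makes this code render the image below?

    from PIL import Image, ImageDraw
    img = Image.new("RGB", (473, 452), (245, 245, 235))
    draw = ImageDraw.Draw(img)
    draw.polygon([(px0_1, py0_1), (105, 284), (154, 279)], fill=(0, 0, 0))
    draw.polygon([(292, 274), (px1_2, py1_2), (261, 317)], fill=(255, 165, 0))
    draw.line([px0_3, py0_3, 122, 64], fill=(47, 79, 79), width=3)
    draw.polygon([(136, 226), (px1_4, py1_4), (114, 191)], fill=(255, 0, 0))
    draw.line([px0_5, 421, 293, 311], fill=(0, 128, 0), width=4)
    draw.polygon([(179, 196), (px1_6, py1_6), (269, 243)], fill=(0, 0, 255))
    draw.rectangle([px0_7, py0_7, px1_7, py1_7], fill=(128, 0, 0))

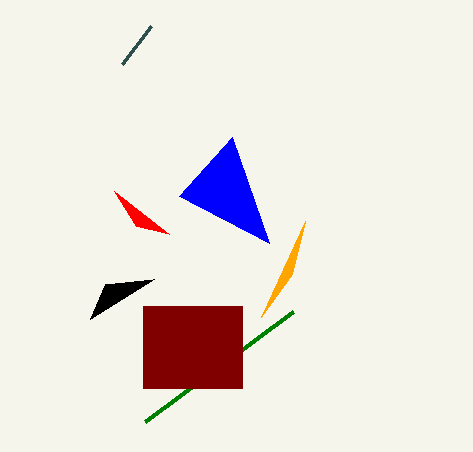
px0_1 = 90, py0_1 = 319, px1_2 = 305, py1_2 = 221, px0_3 = 151, py0_3 = 26, px1_4 = 169, py1_4 = 234, px0_5 = 145, px1_6 = 232, py1_6 = 137, px0_7 = 143, py0_7 = 306, px1_7 = 242, py1_7 = 388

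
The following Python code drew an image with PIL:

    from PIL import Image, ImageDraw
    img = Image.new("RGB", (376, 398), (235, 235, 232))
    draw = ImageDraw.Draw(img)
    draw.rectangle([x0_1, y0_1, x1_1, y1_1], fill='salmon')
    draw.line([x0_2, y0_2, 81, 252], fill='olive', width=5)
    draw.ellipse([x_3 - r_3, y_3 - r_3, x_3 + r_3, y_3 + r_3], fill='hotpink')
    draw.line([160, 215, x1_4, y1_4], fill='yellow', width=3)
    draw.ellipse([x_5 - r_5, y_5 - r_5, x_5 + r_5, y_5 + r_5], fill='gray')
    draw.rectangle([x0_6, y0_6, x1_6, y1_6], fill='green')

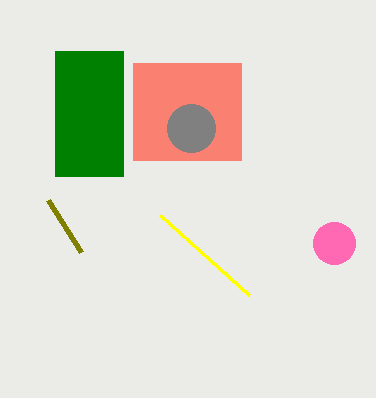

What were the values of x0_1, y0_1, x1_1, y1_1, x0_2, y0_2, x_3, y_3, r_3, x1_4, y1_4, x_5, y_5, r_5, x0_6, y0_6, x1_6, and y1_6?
x0_1 = 133; y0_1 = 63; x1_1 = 241; y1_1 = 160; x0_2 = 48; y0_2 = 200; x_3 = 334; y_3 = 243; r_3 = 21; x1_4 = 249; y1_4 = 295; x_5 = 191; y_5 = 128; r_5 = 24; x0_6 = 55; y0_6 = 51; x1_6 = 123; y1_6 = 176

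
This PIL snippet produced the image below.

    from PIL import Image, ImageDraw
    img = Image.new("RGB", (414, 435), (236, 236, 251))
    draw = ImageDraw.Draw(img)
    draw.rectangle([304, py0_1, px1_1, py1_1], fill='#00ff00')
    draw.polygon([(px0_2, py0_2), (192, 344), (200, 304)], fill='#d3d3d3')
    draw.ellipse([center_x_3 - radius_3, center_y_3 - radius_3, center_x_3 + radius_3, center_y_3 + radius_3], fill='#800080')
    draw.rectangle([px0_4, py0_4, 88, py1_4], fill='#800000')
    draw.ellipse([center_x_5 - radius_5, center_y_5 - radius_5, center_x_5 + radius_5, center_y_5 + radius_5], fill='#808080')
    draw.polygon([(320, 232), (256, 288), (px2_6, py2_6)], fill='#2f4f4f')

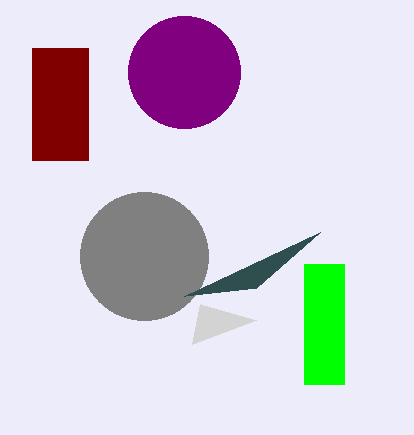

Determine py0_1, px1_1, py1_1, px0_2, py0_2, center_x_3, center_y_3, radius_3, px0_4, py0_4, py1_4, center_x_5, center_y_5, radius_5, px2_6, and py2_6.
py0_1 = 264
px1_1 = 344
py1_1 = 384
px0_2 = 256
py0_2 = 320
center_x_3 = 184
center_y_3 = 72
radius_3 = 56
px0_4 = 32
py0_4 = 48
py1_4 = 160
center_x_5 = 144
center_y_5 = 256
radius_5 = 64
px2_6 = 184
py2_6 = 296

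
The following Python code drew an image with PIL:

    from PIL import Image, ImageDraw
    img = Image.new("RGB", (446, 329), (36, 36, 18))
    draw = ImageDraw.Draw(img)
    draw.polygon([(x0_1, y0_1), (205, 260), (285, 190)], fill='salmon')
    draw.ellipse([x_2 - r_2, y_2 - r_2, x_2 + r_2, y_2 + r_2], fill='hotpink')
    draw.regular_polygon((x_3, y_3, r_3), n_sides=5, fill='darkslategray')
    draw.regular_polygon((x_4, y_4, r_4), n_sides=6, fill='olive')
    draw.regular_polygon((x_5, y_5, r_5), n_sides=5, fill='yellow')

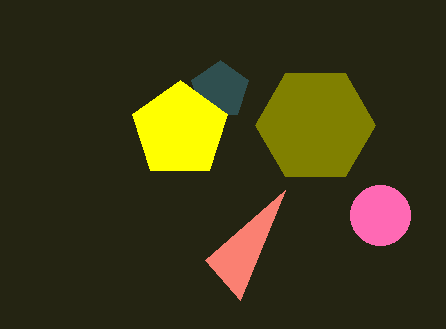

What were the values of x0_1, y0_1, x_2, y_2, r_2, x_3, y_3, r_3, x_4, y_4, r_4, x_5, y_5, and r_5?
x0_1 = 240
y0_1 = 300
x_2 = 380
y_2 = 215
r_2 = 30
x_3 = 220
y_3 = 90
r_3 = 30
x_4 = 315
y_4 = 125
r_4 = 60
x_5 = 180
y_5 = 130
r_5 = 50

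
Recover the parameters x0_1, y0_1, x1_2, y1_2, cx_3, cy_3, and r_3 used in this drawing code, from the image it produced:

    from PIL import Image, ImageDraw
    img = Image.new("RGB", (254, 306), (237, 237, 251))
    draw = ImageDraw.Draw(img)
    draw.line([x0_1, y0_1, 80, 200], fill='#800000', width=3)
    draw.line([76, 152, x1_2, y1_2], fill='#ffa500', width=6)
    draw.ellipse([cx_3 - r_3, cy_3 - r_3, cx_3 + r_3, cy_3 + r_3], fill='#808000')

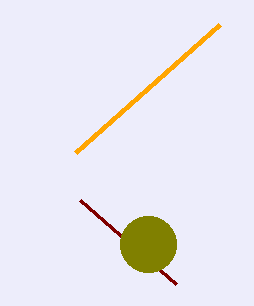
x0_1 = 176
y0_1 = 284
x1_2 = 220
y1_2 = 24
cx_3 = 148
cy_3 = 244
r_3 = 28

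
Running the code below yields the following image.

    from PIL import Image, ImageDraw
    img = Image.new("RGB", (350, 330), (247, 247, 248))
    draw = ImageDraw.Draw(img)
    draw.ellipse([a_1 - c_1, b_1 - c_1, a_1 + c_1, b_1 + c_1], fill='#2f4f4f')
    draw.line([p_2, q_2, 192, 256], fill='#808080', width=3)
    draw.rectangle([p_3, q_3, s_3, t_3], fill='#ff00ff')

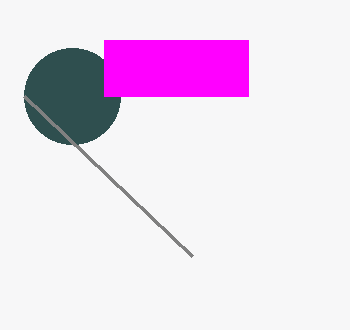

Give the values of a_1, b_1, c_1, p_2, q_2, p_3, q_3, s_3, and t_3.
a_1 = 72; b_1 = 96; c_1 = 48; p_2 = 24; q_2 = 96; p_3 = 104; q_3 = 40; s_3 = 248; t_3 = 96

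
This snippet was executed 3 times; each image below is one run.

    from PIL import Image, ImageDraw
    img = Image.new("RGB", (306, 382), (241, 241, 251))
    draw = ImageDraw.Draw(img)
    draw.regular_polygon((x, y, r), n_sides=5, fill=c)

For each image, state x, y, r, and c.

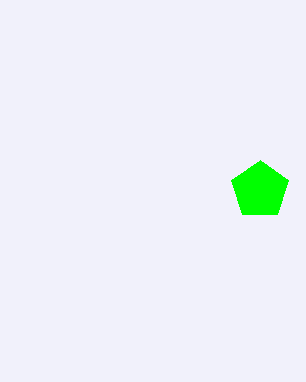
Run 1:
x = 260
y = 190
r = 30
c = 'lime'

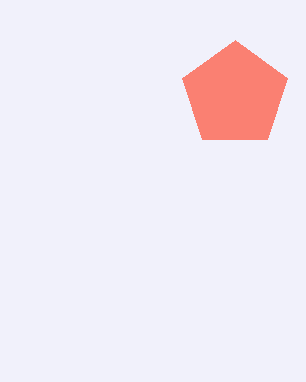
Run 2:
x = 235, y = 95, r = 55, c = 'salmon'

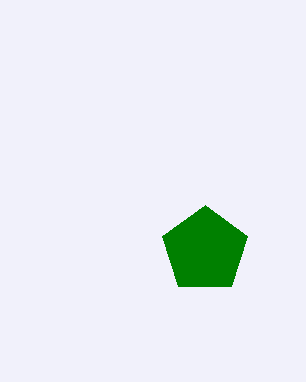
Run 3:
x = 205, y = 250, r = 45, c = 'green'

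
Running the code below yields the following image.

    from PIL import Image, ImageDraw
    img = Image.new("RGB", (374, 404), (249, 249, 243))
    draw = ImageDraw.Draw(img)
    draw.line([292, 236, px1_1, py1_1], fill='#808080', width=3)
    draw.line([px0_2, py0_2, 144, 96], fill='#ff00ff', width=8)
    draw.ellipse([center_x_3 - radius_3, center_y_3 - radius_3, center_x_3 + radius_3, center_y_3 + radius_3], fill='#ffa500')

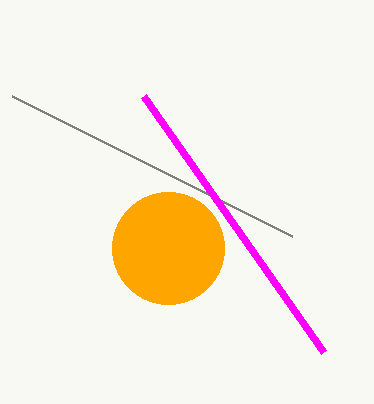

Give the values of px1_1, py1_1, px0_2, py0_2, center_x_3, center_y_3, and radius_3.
px1_1 = 12, py1_1 = 96, px0_2 = 324, py0_2 = 352, center_x_3 = 168, center_y_3 = 248, radius_3 = 56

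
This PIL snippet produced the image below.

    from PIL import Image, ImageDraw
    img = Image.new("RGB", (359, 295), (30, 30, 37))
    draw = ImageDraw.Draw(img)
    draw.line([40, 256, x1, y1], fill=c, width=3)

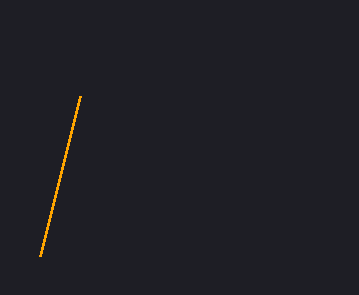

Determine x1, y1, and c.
x1 = 80; y1 = 96; c = 'orange'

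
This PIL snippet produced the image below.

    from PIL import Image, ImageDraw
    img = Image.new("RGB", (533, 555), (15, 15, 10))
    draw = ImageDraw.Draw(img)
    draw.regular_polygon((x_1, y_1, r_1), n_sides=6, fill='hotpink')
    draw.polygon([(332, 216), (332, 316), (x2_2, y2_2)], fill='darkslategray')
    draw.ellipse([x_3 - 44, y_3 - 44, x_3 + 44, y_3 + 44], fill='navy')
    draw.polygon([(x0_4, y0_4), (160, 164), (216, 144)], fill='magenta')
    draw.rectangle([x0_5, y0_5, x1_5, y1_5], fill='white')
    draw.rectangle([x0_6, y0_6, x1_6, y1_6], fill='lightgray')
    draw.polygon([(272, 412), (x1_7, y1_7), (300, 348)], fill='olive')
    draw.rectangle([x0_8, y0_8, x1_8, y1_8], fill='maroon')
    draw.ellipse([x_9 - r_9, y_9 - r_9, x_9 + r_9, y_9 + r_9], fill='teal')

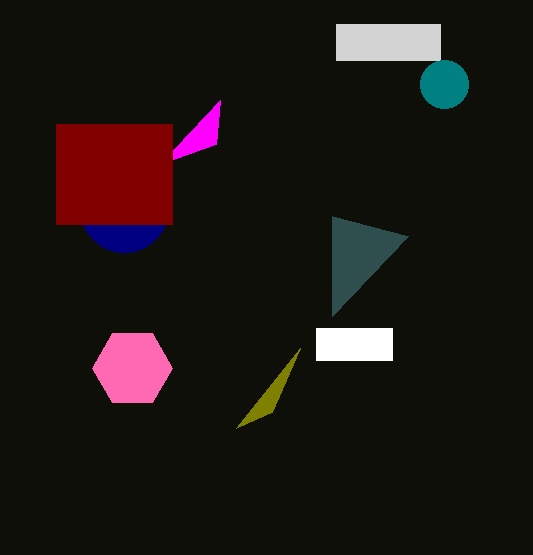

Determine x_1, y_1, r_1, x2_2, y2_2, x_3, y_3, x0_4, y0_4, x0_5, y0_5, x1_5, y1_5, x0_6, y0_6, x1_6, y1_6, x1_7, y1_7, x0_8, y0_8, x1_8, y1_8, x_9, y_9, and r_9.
x_1 = 132; y_1 = 368; r_1 = 40; x2_2 = 408; y2_2 = 236; x_3 = 124; y_3 = 208; x0_4 = 220; y0_4 = 100; x0_5 = 316; y0_5 = 328; x1_5 = 392; y1_5 = 360; x0_6 = 336; y0_6 = 24; x1_6 = 440; y1_6 = 60; x1_7 = 236; y1_7 = 428; x0_8 = 56; y0_8 = 124; x1_8 = 172; y1_8 = 224; x_9 = 444; y_9 = 84; r_9 = 24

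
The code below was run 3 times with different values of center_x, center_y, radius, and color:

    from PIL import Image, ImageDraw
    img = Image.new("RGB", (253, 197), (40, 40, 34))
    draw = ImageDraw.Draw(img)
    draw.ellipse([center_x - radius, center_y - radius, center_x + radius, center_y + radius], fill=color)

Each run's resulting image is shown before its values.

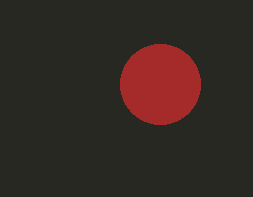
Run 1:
center_x = 160, center_y = 84, radius = 40, color = 'brown'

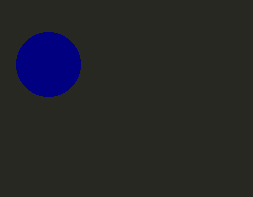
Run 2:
center_x = 48, center_y = 64, radius = 32, color = 'navy'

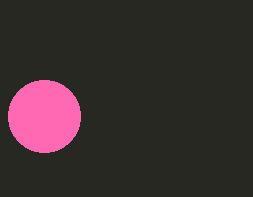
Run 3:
center_x = 44; center_y = 116; radius = 36; color = 'hotpink'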